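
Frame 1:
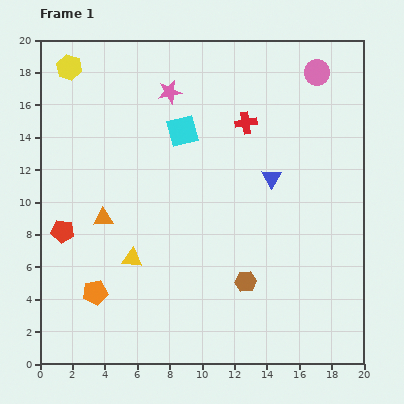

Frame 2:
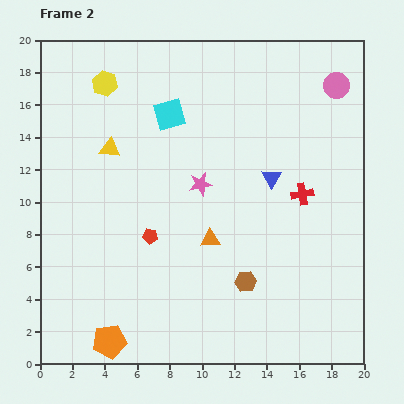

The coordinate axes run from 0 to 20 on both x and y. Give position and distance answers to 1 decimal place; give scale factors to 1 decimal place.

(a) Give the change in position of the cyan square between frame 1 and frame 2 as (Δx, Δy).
(-0.8, 1.0)

The cyan square was at (8.8, 14.4) in frame 1 and (8.0, 15.4) in frame 2.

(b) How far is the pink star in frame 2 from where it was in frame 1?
6.0

The pink star moved from (8.0, 16.8) to (9.9, 11.1), a distance of √(1.9² + 5.7²) ≈ 6.0.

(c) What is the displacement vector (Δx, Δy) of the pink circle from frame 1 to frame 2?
(1.2, -0.8)

The pink circle was at (17.1, 18.0) in frame 1 and (18.3, 17.2) in frame 2.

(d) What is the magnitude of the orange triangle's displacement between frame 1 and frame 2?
6.7

The orange triangle moved from (3.9, 9.0) to (10.5, 7.7), a distance of √(6.6² + 1.3²) ≈ 6.7.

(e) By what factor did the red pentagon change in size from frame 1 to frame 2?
0.7×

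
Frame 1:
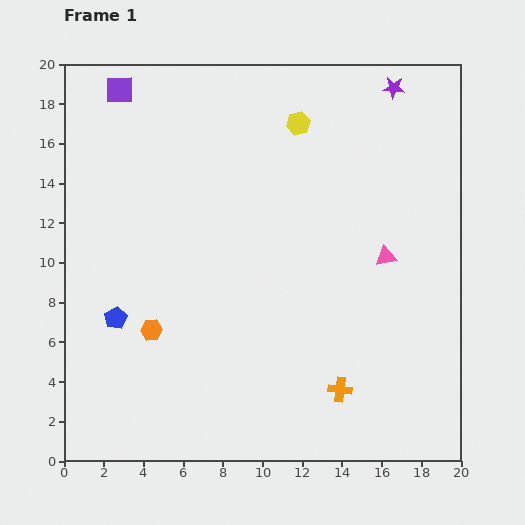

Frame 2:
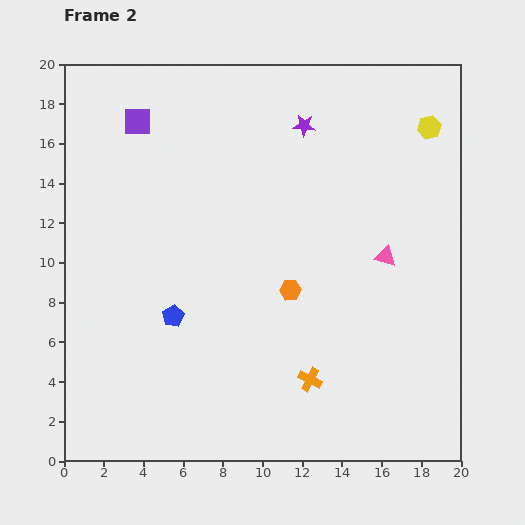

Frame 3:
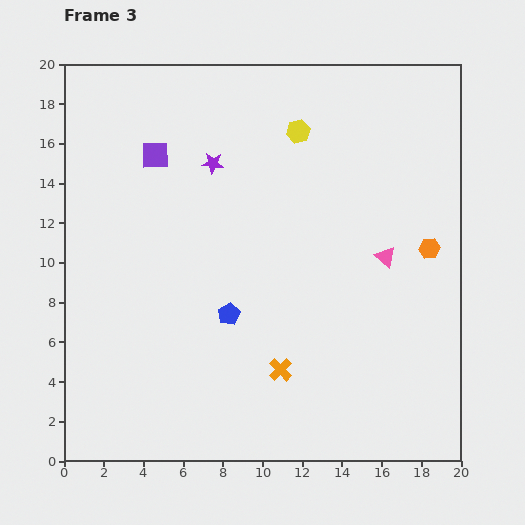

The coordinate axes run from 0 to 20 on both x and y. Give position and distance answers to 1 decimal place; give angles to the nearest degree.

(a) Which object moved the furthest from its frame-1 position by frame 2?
the orange hexagon

(moved 7.3; next 6.6)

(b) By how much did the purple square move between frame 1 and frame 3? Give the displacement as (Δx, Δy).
(1.8, -3.3)

The purple square was at (2.8, 18.7) in frame 1 and (4.6, 15.4) in frame 3.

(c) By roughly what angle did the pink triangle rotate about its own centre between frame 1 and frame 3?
52° clockwise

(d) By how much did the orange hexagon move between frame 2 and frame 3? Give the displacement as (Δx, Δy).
(7.0, 2.1)

The orange hexagon was at (11.4, 8.6) in frame 2 and (18.4, 10.7) in frame 3.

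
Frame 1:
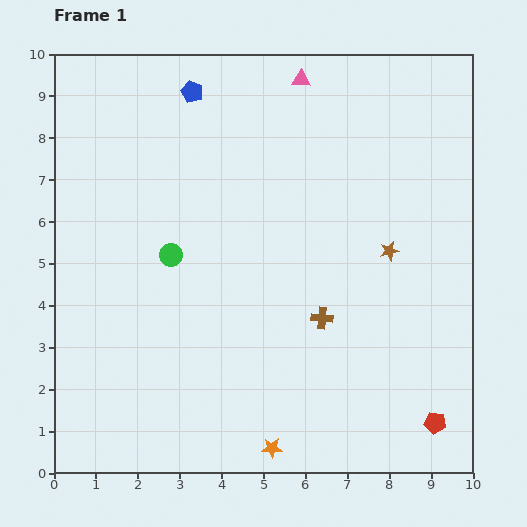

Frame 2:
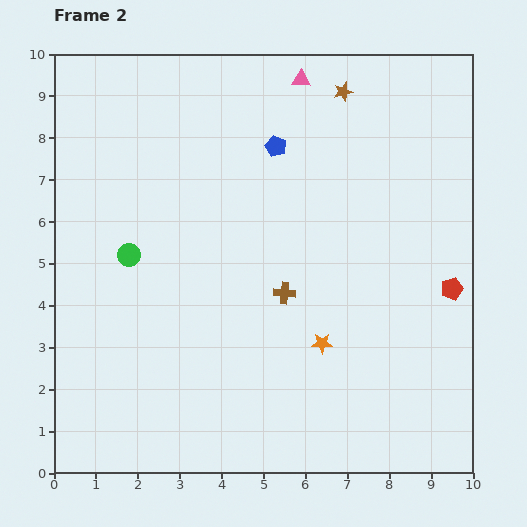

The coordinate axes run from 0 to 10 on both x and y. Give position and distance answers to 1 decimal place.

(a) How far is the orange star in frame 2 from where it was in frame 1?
2.8

The orange star moved from (5.2, 0.6) to (6.4, 3.1), a distance of √(1.2² + 2.5²) ≈ 2.8.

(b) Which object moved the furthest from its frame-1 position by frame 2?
the brown star

(moved 4.0; next 3.2)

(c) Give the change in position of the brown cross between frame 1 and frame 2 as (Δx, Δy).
(-0.9, 0.6)

The brown cross was at (6.4, 3.7) in frame 1 and (5.5, 4.3) in frame 2.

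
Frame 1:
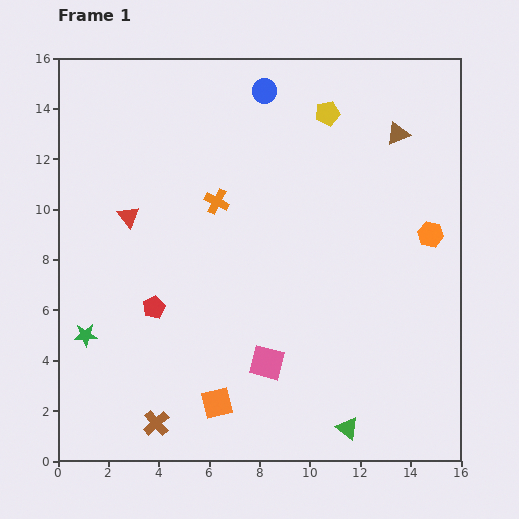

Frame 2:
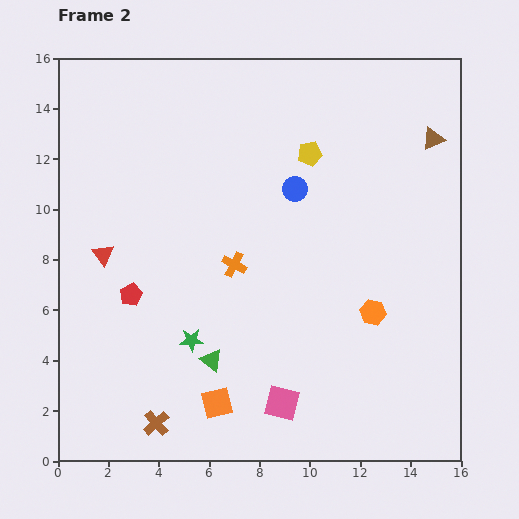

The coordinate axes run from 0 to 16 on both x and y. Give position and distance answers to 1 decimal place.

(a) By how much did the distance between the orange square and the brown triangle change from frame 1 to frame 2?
+0.7

Distance in frame 1: 12.9. Distance in frame 2: 13.6.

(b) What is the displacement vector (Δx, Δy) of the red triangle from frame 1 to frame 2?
(-1.0, -1.5)

The red triangle was at (2.8, 9.7) in frame 1 and (1.8, 8.2) in frame 2.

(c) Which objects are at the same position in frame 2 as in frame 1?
the brown cross, the orange square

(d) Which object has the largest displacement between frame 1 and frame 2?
the green triangle

(moved 6.0; next 4.2)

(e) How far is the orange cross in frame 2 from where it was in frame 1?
2.6

The orange cross moved from (6.3, 10.3) to (7.0, 7.8), a distance of √(0.7² + 2.5²) ≈ 2.6.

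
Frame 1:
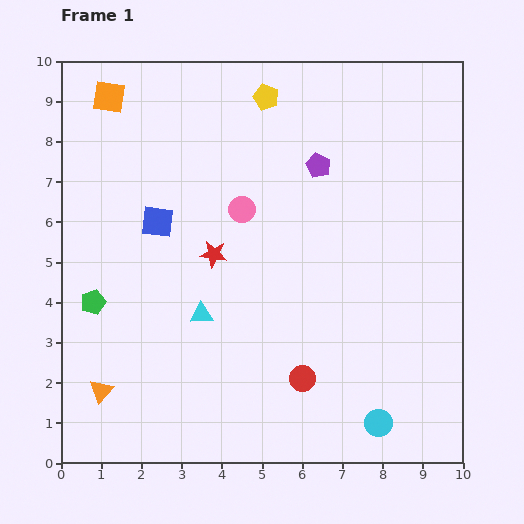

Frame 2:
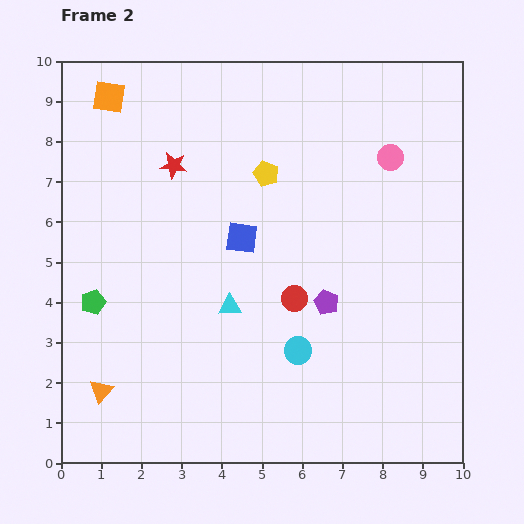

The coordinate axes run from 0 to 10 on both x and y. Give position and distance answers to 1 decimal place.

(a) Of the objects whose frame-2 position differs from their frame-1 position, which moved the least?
the cyan triangle

(moved 0.7)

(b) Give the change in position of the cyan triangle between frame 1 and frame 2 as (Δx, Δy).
(0.7, 0.2)

The cyan triangle was at (3.5, 3.7) in frame 1 and (4.2, 3.9) in frame 2.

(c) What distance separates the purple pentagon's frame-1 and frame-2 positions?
3.4

The purple pentagon moved from (6.4, 7.4) to (6.6, 4.0), a distance of √(0.2² + 3.4²) ≈ 3.4.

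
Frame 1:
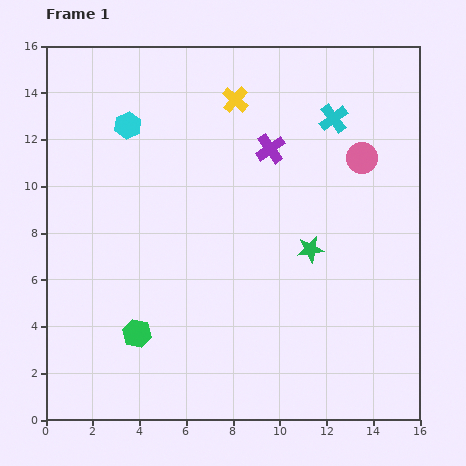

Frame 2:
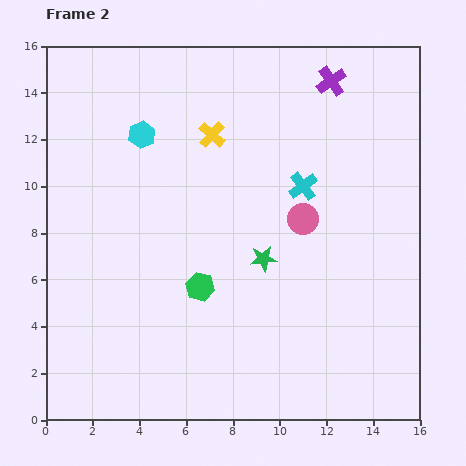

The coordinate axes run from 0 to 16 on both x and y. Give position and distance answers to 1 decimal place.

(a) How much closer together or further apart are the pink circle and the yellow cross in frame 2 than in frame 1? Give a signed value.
-0.7

Distance in frame 1: 6.0. Distance in frame 2: 5.3.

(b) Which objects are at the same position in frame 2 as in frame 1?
none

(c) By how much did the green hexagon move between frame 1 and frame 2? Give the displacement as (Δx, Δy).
(2.7, 2.0)

The green hexagon was at (3.9, 3.7) in frame 1 and (6.6, 5.7) in frame 2.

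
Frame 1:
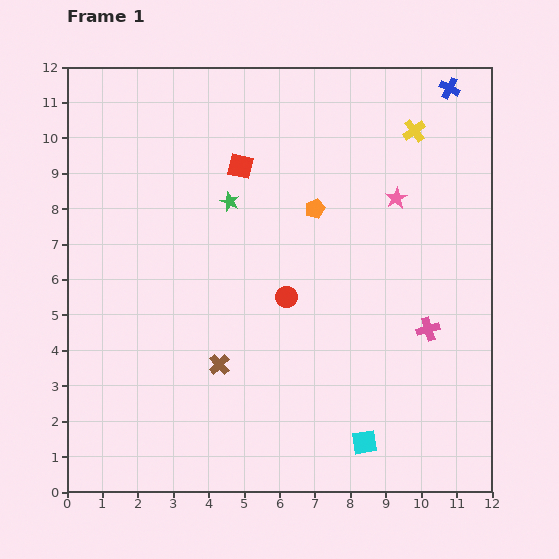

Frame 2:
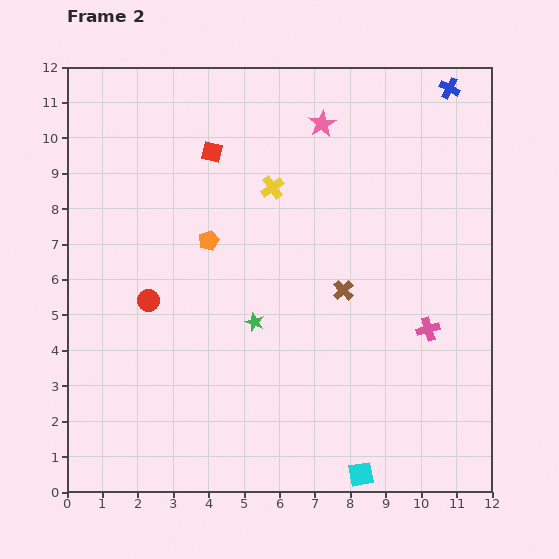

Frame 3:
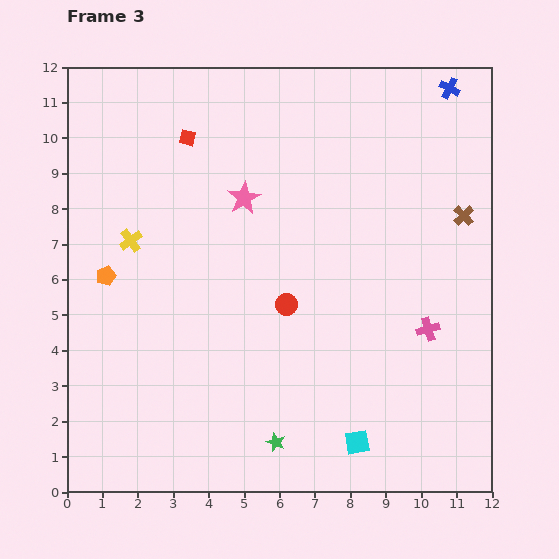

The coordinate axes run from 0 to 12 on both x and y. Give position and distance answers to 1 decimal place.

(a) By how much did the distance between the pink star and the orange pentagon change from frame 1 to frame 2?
+2.3

Distance in frame 1: 2.3. Distance in frame 2: 4.6.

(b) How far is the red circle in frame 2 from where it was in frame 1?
3.9

The red circle moved from (6.2, 5.5) to (2.3, 5.4), a distance of √(3.9² + 0.1²) ≈ 3.9.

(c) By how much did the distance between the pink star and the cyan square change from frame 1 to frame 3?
+0.6

Distance in frame 1: 7.0. Distance in frame 3: 7.6.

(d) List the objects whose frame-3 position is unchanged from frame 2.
the blue cross, the pink cross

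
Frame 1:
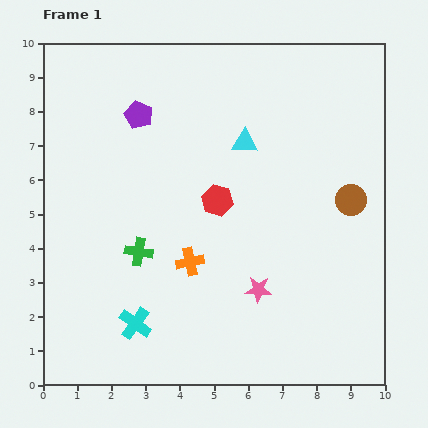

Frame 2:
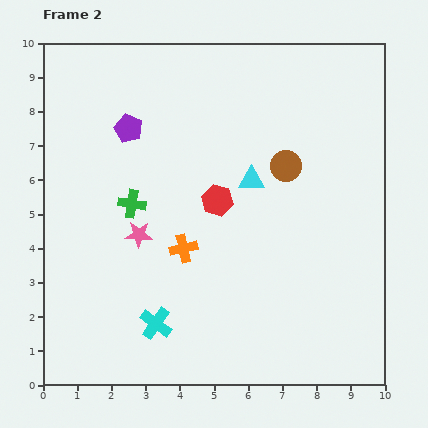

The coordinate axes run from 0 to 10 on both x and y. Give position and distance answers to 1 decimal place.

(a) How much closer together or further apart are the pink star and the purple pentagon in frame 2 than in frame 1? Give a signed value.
-3.1

Distance in frame 1: 6.2. Distance in frame 2: 3.1.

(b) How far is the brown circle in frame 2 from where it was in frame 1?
2.1

The brown circle moved from (9.0, 5.4) to (7.1, 6.4), a distance of √(1.9² + 1.0²) ≈ 2.1.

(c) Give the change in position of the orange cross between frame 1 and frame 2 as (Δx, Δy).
(-0.2, 0.4)

The orange cross was at (4.3, 3.6) in frame 1 and (4.1, 4.0) in frame 2.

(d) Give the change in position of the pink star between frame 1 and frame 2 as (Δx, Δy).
(-3.5, 1.6)

The pink star was at (6.3, 2.8) in frame 1 and (2.8, 4.4) in frame 2.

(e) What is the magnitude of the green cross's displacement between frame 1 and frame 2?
1.4

The green cross moved from (2.8, 3.9) to (2.6, 5.3), a distance of √(0.2² + 1.4²) ≈ 1.4.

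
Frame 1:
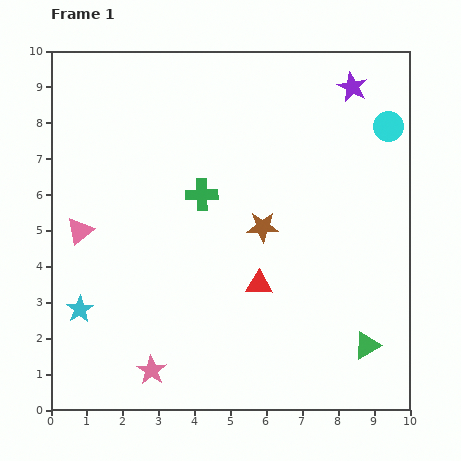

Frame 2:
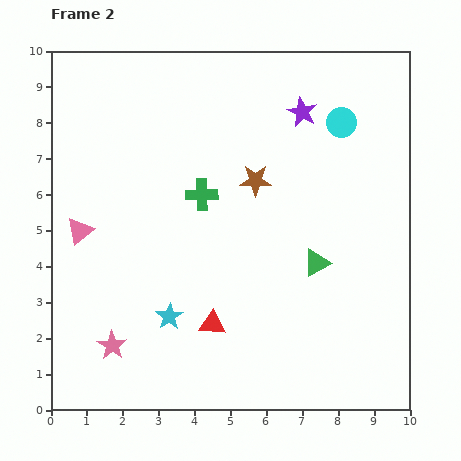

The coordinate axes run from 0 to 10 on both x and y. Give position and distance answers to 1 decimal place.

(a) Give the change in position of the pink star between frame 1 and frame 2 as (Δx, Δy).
(-1.1, 0.7)

The pink star was at (2.8, 1.1) in frame 1 and (1.7, 1.8) in frame 2.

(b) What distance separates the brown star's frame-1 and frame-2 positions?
1.3

The brown star moved from (5.9, 5.1) to (5.7, 6.4), a distance of √(0.2² + 1.3²) ≈ 1.3.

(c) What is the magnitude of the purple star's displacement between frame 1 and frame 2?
1.6

The purple star moved from (8.4, 9.0) to (7.0, 8.3), a distance of √(1.4² + 0.7²) ≈ 1.6.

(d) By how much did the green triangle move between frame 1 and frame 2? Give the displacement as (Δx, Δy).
(-1.4, 2.3)

The green triangle was at (8.8, 1.8) in frame 1 and (7.4, 4.1) in frame 2.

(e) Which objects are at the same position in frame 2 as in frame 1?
the green cross, the pink triangle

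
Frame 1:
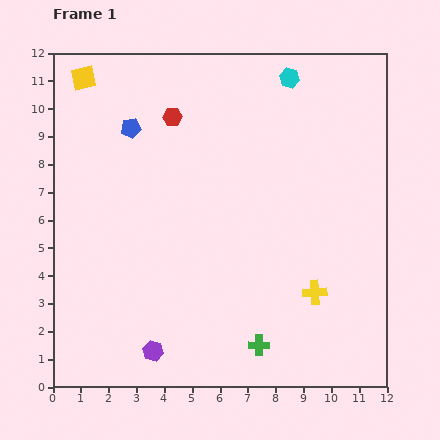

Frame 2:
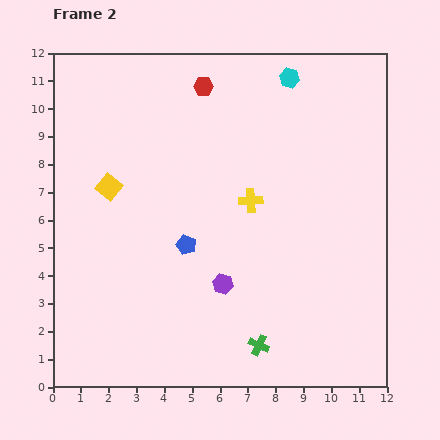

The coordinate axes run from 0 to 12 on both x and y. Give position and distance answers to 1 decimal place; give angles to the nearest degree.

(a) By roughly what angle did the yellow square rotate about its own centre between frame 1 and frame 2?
39° counter-clockwise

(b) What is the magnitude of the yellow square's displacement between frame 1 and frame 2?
4.0

The yellow square moved from (1.1, 11.1) to (2.0, 7.2), a distance of √(0.9² + 3.9²) ≈ 4.0.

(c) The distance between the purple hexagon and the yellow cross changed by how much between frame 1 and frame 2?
-3.0

Distance in frame 1: 6.2. Distance in frame 2: 3.2.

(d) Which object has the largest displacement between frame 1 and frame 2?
the blue pentagon

(moved 4.7; next 4.0)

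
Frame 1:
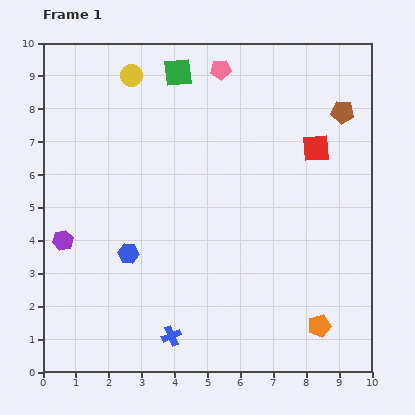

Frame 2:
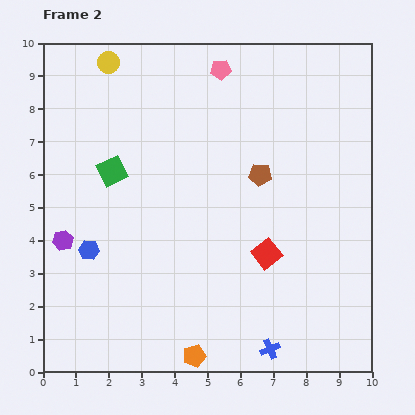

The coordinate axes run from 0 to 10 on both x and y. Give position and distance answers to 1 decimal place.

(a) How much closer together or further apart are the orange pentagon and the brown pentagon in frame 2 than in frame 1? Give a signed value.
-0.6

Distance in frame 1: 6.5. Distance in frame 2: 5.9.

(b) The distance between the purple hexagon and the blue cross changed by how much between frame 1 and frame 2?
+2.7

Distance in frame 1: 4.4. Distance in frame 2: 7.1.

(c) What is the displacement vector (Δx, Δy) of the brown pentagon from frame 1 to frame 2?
(-2.5, -1.9)

The brown pentagon was at (9.1, 7.9) in frame 1 and (6.6, 6.0) in frame 2.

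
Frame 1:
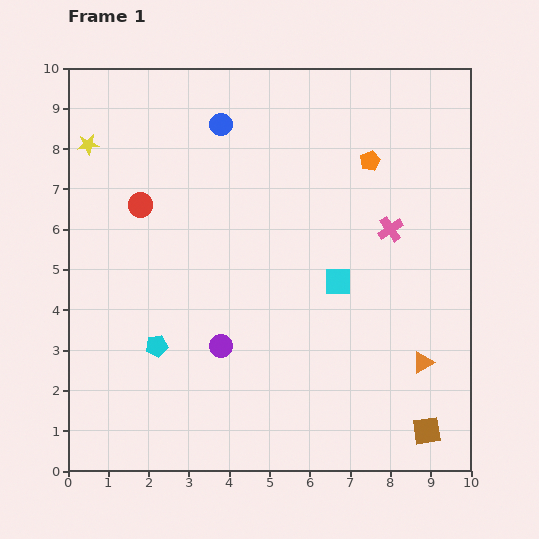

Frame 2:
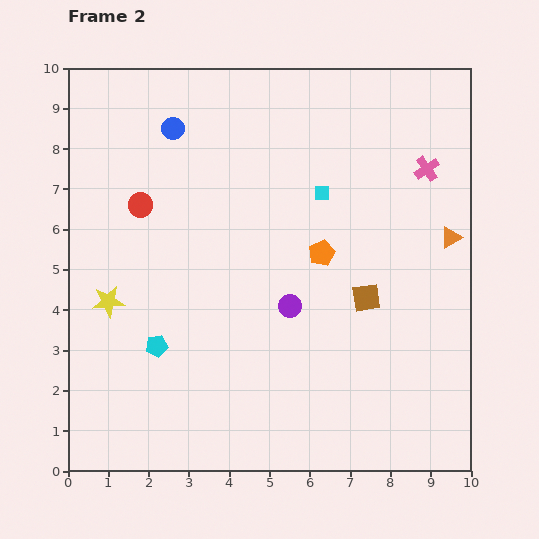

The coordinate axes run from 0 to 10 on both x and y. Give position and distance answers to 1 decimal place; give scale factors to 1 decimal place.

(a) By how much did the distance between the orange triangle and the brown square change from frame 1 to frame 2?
+0.9

Distance in frame 1: 1.7. Distance in frame 2: 2.6.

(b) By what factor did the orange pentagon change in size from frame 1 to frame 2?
1.3×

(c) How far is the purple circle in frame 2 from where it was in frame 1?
2.0

The purple circle moved from (3.8, 3.1) to (5.5, 4.1), a distance of √(1.7² + 1.0²) ≈ 2.0.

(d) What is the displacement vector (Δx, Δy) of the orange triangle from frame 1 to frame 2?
(0.7, 3.1)

The orange triangle was at (8.8, 2.7) in frame 1 and (9.5, 5.8) in frame 2.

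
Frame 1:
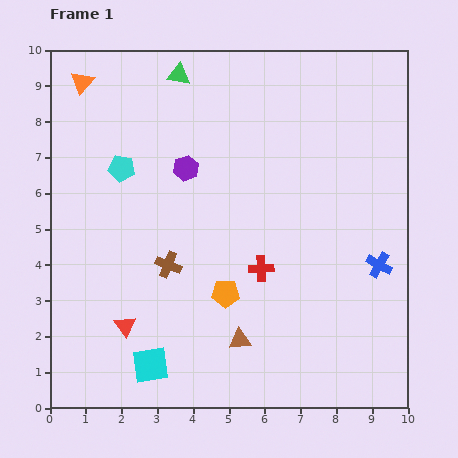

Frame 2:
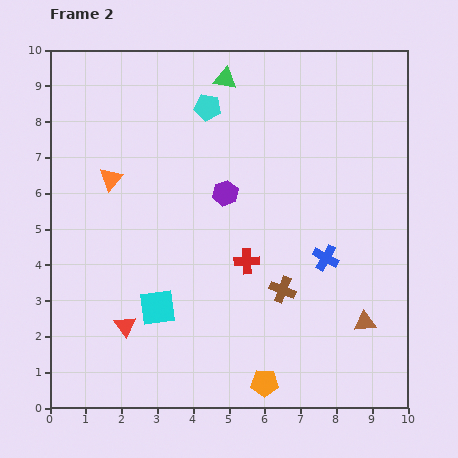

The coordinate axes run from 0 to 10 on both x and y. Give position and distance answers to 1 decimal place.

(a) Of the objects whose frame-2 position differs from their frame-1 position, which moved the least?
the red cross

(moved 0.4)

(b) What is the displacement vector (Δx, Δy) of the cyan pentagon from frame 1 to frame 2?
(2.4, 1.7)

The cyan pentagon was at (2.0, 6.7) in frame 1 and (4.4, 8.4) in frame 2.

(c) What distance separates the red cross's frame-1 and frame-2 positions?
0.4

The red cross moved from (5.9, 3.9) to (5.5, 4.1), a distance of √(0.4² + 0.2²) ≈ 0.4.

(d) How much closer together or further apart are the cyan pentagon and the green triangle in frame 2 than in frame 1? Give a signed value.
-2.2

Distance in frame 1: 3.1. Distance in frame 2: 0.9.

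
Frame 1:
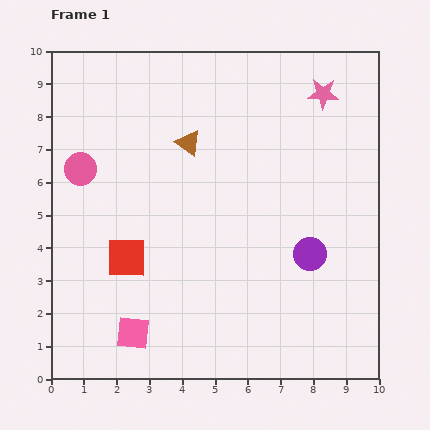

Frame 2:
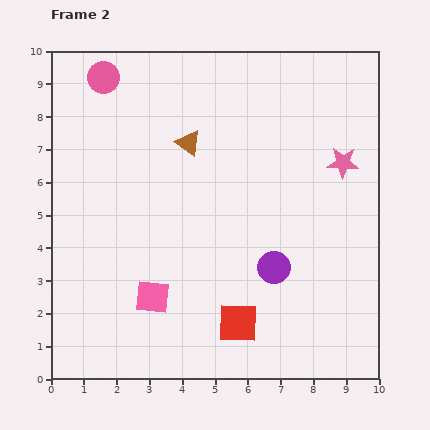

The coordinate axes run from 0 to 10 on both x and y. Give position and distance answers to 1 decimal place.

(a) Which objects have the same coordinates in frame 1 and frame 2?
the brown triangle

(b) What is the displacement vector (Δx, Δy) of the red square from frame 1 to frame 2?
(3.4, -2.0)

The red square was at (2.3, 3.7) in frame 1 and (5.7, 1.7) in frame 2.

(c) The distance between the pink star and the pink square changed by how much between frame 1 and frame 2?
-2.2

Distance in frame 1: 9.3. Distance in frame 2: 7.1.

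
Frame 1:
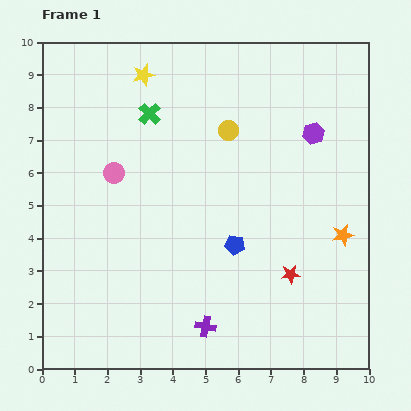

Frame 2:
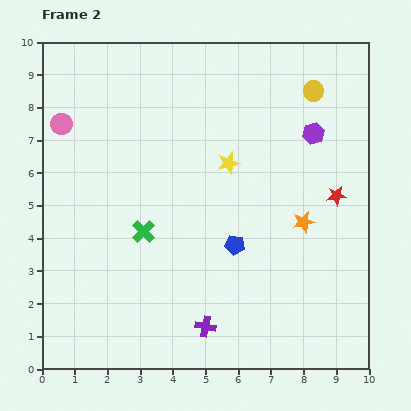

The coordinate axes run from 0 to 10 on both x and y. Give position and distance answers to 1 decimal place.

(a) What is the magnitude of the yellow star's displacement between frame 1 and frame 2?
3.7

The yellow star moved from (3.1, 9.0) to (5.7, 6.3), a distance of √(2.6² + 2.7²) ≈ 3.7.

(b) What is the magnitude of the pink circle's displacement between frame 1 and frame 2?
2.2

The pink circle moved from (2.2, 6.0) to (0.6, 7.5), a distance of √(1.6² + 1.5²) ≈ 2.2.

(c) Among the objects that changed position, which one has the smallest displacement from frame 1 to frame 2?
the orange star

(moved 1.3)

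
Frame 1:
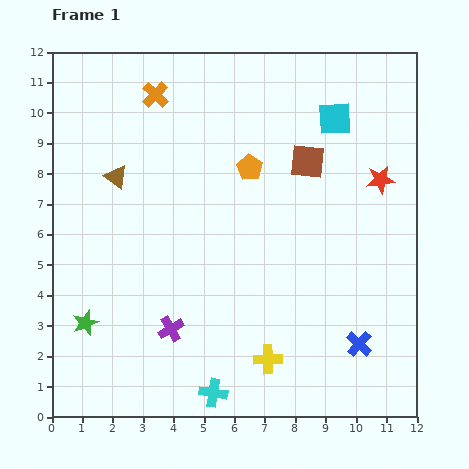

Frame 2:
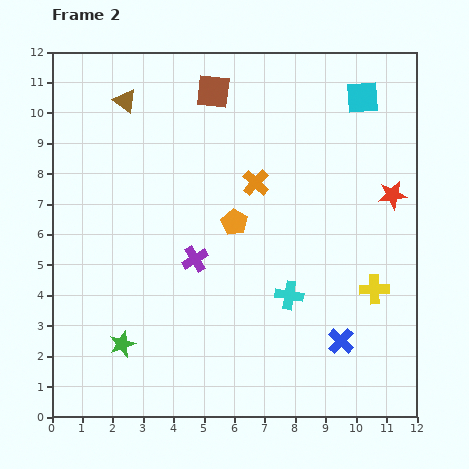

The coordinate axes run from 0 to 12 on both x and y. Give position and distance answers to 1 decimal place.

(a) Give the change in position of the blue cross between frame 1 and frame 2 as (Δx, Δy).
(-0.6, 0.1)

The blue cross was at (10.1, 2.4) in frame 1 and (9.5, 2.5) in frame 2.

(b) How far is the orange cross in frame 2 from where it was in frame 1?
4.4

The orange cross moved from (3.4, 10.6) to (6.7, 7.7), a distance of √(3.3² + 2.9²) ≈ 4.4.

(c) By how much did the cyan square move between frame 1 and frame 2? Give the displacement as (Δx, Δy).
(0.9, 0.7)

The cyan square was at (9.3, 9.8) in frame 1 and (10.2, 10.5) in frame 2.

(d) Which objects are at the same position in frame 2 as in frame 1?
none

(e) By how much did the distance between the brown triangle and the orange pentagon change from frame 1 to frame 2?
+1.0

Distance in frame 1: 4.4. Distance in frame 2: 5.4.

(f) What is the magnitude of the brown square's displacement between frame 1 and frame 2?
3.9

The brown square moved from (8.4, 8.4) to (5.3, 10.7), a distance of √(3.1² + 2.3²) ≈ 3.9.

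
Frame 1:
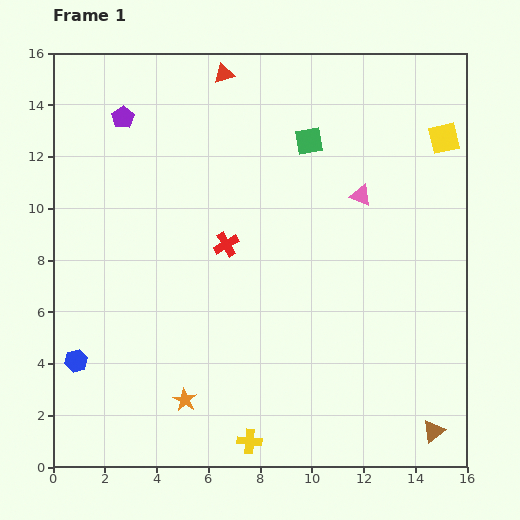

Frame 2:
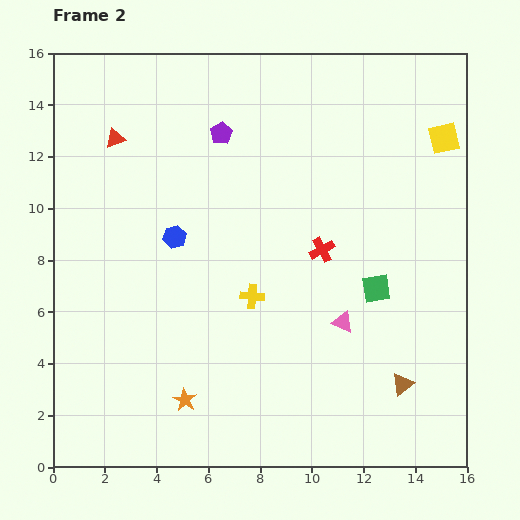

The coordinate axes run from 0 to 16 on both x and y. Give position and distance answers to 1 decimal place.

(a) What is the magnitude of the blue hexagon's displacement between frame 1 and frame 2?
6.1

The blue hexagon moved from (0.9, 4.1) to (4.7, 8.9), a distance of √(3.8² + 4.8²) ≈ 6.1.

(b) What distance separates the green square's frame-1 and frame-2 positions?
6.3

The green square moved from (9.9, 12.6) to (12.5, 6.9), a distance of √(2.6² + 5.7²) ≈ 6.3.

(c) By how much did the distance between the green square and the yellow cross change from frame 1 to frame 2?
-7.0

Distance in frame 1: 11.8. Distance in frame 2: 4.8.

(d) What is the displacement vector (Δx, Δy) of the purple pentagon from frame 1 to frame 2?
(3.8, -0.6)

The purple pentagon was at (2.7, 13.5) in frame 1 and (6.5, 12.9) in frame 2.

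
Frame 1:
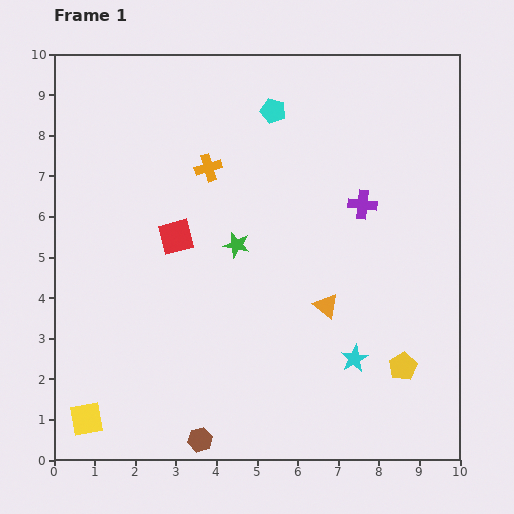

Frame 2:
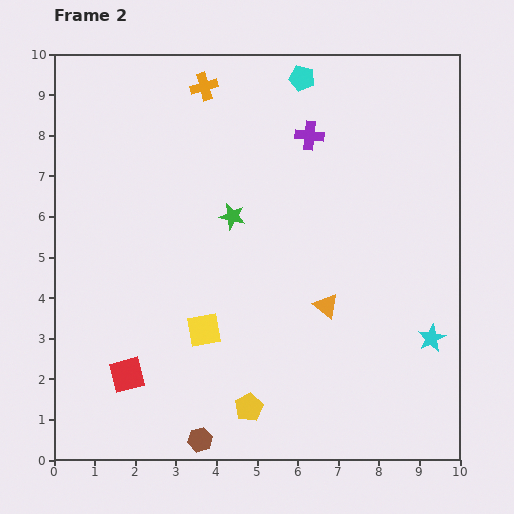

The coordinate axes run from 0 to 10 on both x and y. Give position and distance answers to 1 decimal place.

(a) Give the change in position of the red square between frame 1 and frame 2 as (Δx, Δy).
(-1.2, -3.4)

The red square was at (3.0, 5.5) in frame 1 and (1.8, 2.1) in frame 2.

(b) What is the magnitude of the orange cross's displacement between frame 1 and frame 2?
2.0

The orange cross moved from (3.8, 7.2) to (3.7, 9.2), a distance of √(0.1² + 2.0²) ≈ 2.0.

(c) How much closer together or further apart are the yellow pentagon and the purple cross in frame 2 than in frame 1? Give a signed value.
+2.8

Distance in frame 1: 4.1. Distance in frame 2: 6.9.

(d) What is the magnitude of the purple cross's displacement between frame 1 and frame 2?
2.1

The purple cross moved from (7.6, 6.3) to (6.3, 8.0), a distance of √(1.3² + 1.7²) ≈ 2.1.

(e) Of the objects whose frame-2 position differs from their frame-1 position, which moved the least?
the green star

(moved 0.7)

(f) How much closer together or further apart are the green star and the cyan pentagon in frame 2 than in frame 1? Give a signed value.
+0.4

Distance in frame 1: 3.4. Distance in frame 2: 3.8.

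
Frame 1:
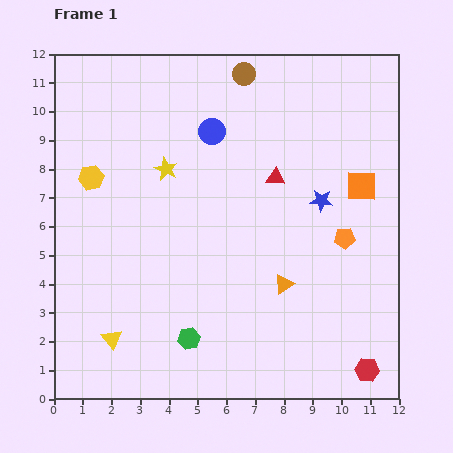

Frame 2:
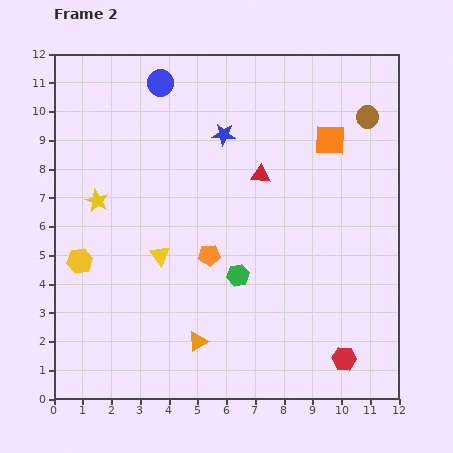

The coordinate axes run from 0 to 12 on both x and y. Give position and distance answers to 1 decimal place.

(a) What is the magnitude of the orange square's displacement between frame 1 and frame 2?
1.9

The orange square moved from (10.7, 7.4) to (9.6, 9.0), a distance of √(1.1² + 1.6²) ≈ 1.9.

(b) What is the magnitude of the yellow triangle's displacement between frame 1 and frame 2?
3.4

The yellow triangle moved from (2.0, 2.1) to (3.7, 5.0), a distance of √(1.7² + 2.9²) ≈ 3.4.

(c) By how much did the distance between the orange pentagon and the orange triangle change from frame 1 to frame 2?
+0.4

Distance in frame 1: 2.6. Distance in frame 2: 3.0.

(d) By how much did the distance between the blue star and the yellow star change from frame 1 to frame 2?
-0.5

Distance in frame 1: 5.5. Distance in frame 2: 5.0.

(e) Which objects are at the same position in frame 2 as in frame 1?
none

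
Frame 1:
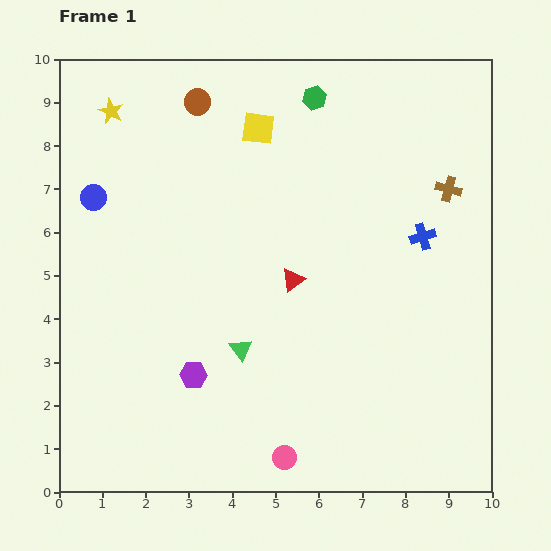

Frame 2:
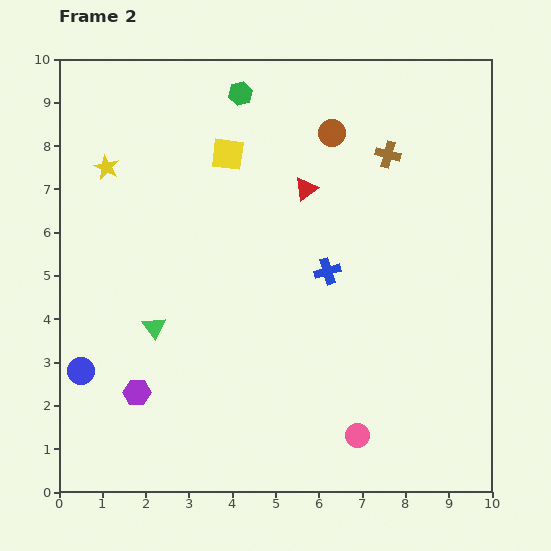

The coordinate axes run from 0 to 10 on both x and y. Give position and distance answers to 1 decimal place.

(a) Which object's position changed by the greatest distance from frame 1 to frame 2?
the blue circle

(moved 4.0; next 3.2)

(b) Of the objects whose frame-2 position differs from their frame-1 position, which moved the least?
the yellow square

(moved 0.9)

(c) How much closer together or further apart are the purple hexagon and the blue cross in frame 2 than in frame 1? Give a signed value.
-1.0

Distance in frame 1: 6.2. Distance in frame 2: 5.2.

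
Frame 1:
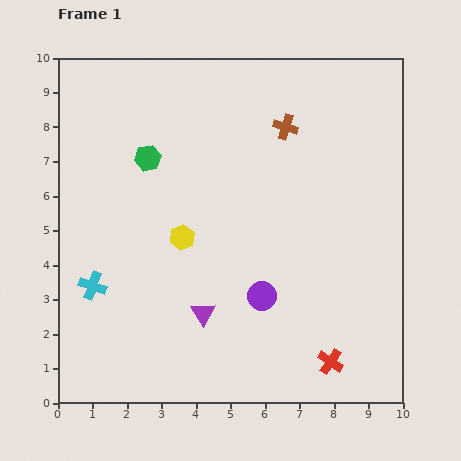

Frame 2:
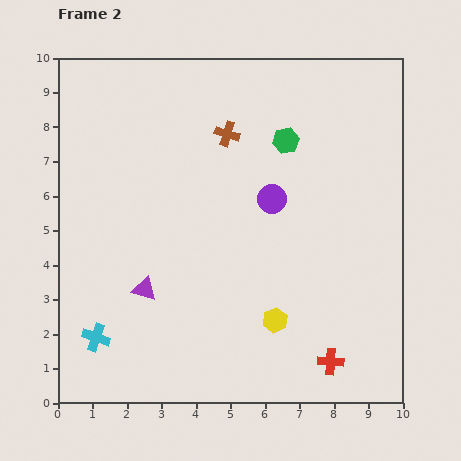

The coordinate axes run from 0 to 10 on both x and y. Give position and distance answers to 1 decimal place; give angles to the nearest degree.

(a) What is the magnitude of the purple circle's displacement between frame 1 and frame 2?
2.8

The purple circle moved from (5.9, 3.1) to (6.2, 5.9), a distance of √(0.3² + 2.8²) ≈ 2.8.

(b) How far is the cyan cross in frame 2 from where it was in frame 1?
1.5

The cyan cross moved from (1.0, 3.4) to (1.1, 1.9), a distance of √(0.1² + 1.5²) ≈ 1.5.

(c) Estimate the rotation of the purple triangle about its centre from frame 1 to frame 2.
43° counter-clockwise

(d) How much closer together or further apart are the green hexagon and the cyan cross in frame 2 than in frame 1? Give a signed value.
+3.9

Distance in frame 1: 4.0. Distance in frame 2: 7.9.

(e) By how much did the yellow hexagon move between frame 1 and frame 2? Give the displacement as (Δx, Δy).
(2.7, -2.4)

The yellow hexagon was at (3.6, 4.8) in frame 1 and (6.3, 2.4) in frame 2.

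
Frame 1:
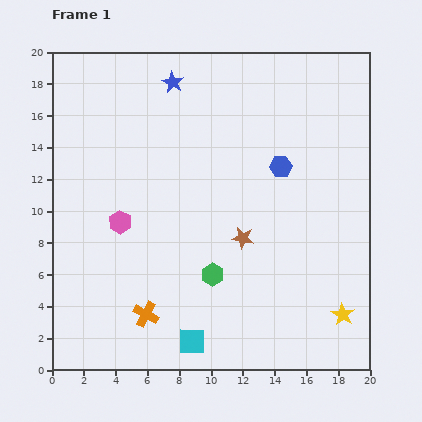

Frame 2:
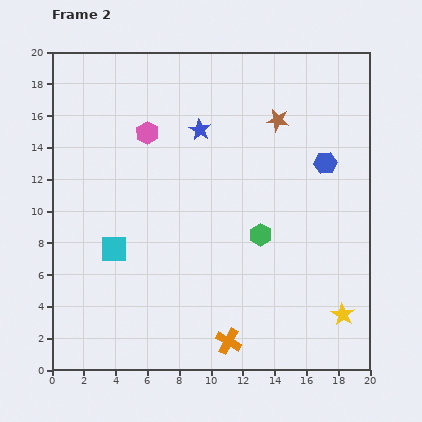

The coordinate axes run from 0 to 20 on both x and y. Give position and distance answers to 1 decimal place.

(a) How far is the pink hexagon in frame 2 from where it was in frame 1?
5.9

The pink hexagon moved from (4.3, 9.3) to (6.0, 14.9), a distance of √(1.7² + 5.6²) ≈ 5.9.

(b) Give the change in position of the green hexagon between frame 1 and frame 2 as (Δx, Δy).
(3.0, 2.5)

The green hexagon was at (10.1, 6.0) in frame 1 and (13.1, 8.5) in frame 2.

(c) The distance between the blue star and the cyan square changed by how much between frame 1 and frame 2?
-7.1

Distance in frame 1: 16.3. Distance in frame 2: 9.2.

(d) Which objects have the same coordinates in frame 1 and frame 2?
the yellow star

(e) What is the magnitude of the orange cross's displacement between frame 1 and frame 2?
5.5

The orange cross moved from (5.9, 3.5) to (11.1, 1.8), a distance of √(5.2² + 1.7²) ≈ 5.5.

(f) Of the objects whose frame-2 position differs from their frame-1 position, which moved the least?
the blue hexagon

(moved 2.8)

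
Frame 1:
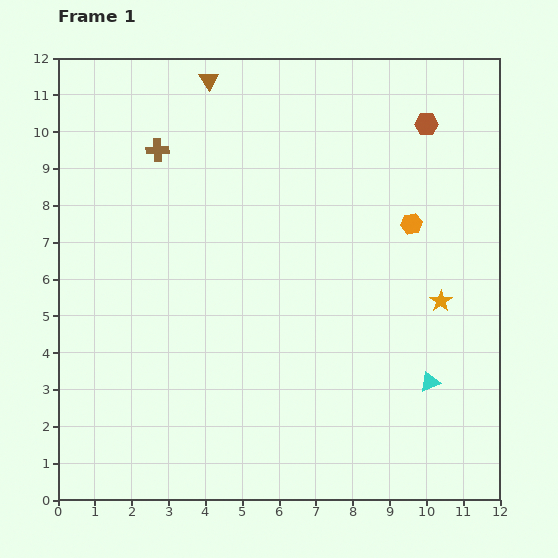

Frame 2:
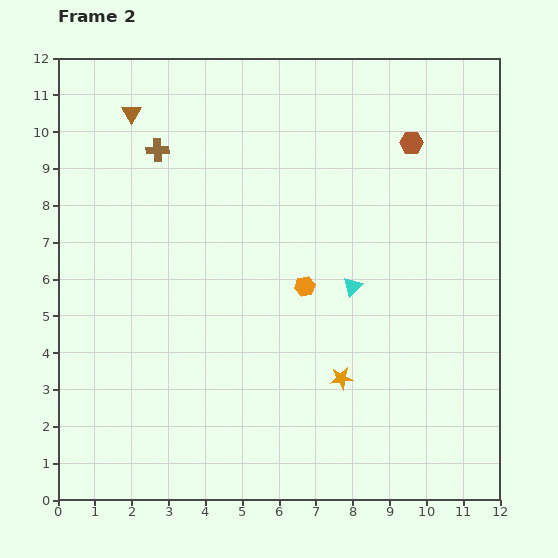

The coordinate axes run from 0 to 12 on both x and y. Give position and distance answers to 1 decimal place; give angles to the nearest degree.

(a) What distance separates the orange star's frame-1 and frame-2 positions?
3.4

The orange star moved from (10.4, 5.4) to (7.7, 3.3), a distance of √(2.7² + 2.1²) ≈ 3.4.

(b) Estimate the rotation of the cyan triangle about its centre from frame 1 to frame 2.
25° counter-clockwise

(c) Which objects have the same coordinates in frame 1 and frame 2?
the brown cross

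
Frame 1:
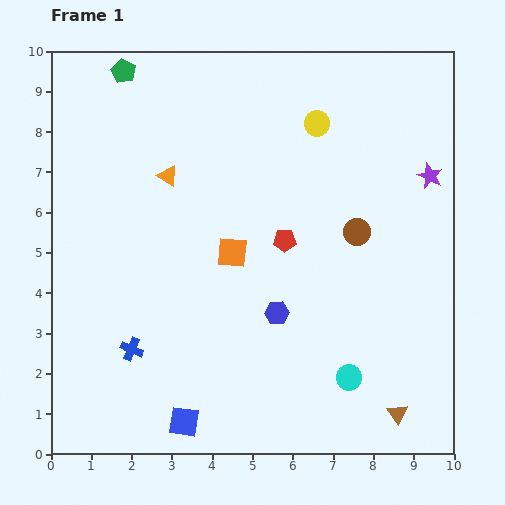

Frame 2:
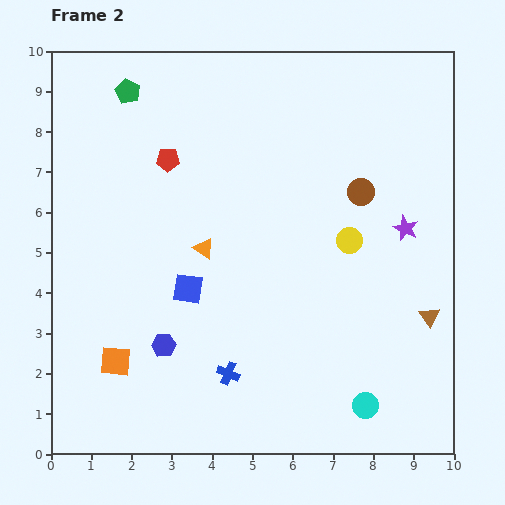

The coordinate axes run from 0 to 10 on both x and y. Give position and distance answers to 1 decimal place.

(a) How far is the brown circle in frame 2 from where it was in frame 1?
1.0

The brown circle moved from (7.6, 5.5) to (7.7, 6.5), a distance of √(0.1² + 1.0²) ≈ 1.0.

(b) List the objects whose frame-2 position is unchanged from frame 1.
none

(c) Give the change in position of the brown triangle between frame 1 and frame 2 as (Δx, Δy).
(0.8, 2.4)

The brown triangle was at (8.6, 1.0) in frame 1 and (9.4, 3.4) in frame 2.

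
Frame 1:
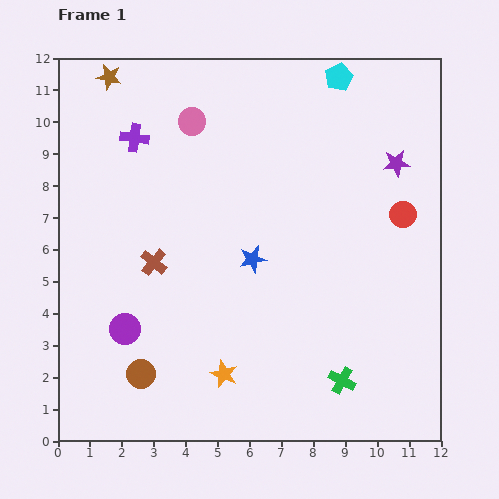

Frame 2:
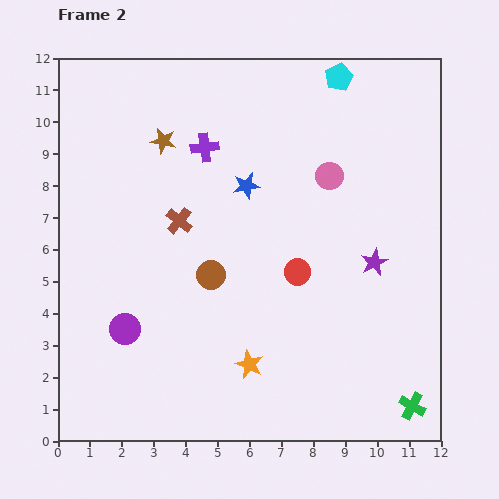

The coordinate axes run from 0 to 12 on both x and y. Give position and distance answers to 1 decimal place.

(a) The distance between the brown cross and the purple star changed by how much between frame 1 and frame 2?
-2.0

Distance in frame 1: 8.2. Distance in frame 2: 6.2.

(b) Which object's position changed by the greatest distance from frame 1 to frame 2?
the pink circle

(moved 4.6; next 3.8)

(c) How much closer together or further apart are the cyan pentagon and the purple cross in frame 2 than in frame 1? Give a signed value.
-2.0

Distance in frame 1: 6.7. Distance in frame 2: 4.7.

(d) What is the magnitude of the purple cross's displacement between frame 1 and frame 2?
2.2

The purple cross moved from (2.4, 9.5) to (4.6, 9.2), a distance of √(2.2² + 0.3²) ≈ 2.2.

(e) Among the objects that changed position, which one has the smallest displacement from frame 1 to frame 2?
the orange star

(moved 0.9)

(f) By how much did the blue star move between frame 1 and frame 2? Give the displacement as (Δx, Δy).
(-0.2, 2.3)

The blue star was at (6.1, 5.7) in frame 1 and (5.9, 8.0) in frame 2.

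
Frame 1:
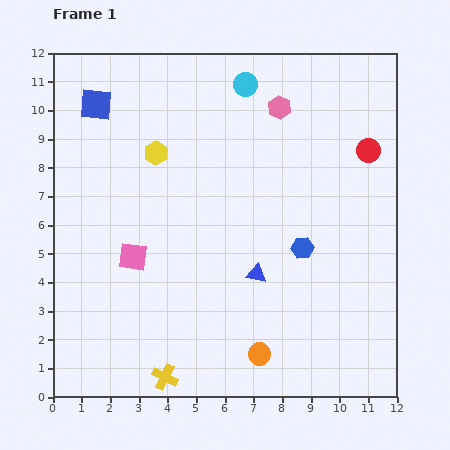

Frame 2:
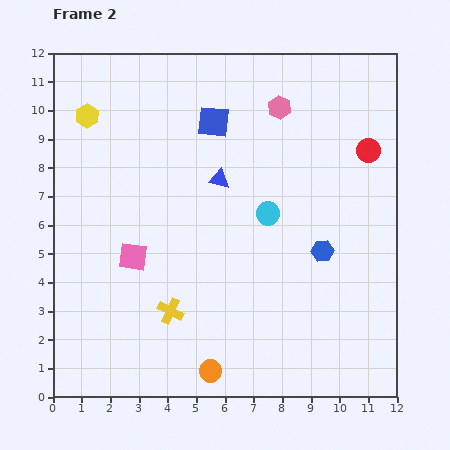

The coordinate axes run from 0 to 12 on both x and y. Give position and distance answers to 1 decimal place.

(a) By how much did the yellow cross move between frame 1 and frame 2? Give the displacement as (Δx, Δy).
(0.2, 2.3)

The yellow cross was at (3.9, 0.7) in frame 1 and (4.1, 3.0) in frame 2.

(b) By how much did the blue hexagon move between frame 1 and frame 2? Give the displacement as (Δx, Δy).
(0.7, -0.1)

The blue hexagon was at (8.7, 5.2) in frame 1 and (9.4, 5.1) in frame 2.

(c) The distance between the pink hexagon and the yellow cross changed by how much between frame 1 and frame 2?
-2.1

Distance in frame 1: 10.2. Distance in frame 2: 8.1.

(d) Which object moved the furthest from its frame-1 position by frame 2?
the cyan circle

(moved 4.6; next 4.1)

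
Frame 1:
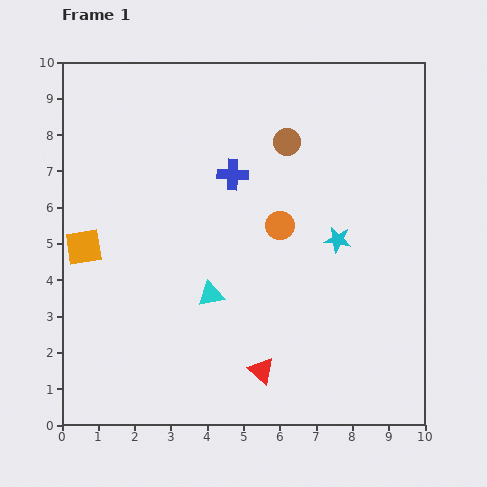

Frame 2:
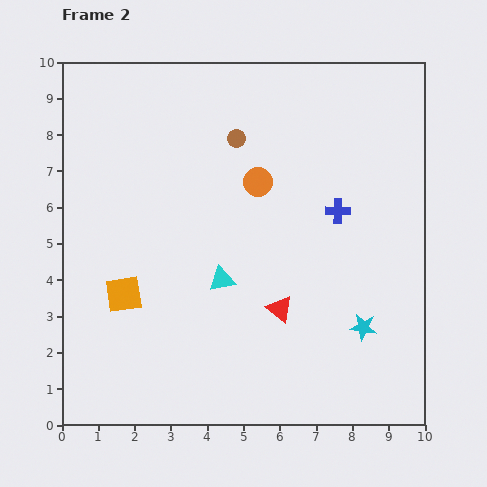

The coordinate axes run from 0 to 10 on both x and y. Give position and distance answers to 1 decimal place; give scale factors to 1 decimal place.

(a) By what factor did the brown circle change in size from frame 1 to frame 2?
0.7×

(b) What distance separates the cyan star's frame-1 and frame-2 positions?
2.5

The cyan star moved from (7.6, 5.1) to (8.3, 2.7), a distance of √(0.7² + 2.4²) ≈ 2.5.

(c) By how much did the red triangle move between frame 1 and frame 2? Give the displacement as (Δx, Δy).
(0.5, 1.7)

The red triangle was at (5.5, 1.5) in frame 1 and (6.0, 3.2) in frame 2.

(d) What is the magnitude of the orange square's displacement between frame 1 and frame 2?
1.7

The orange square moved from (0.6, 4.9) to (1.7, 3.6), a distance of √(1.1² + 1.3²) ≈ 1.7.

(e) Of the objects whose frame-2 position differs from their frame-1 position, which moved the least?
the cyan triangle

(moved 0.5)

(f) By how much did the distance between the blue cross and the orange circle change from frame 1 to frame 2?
+0.4

Distance in frame 1: 1.9. Distance in frame 2: 2.3.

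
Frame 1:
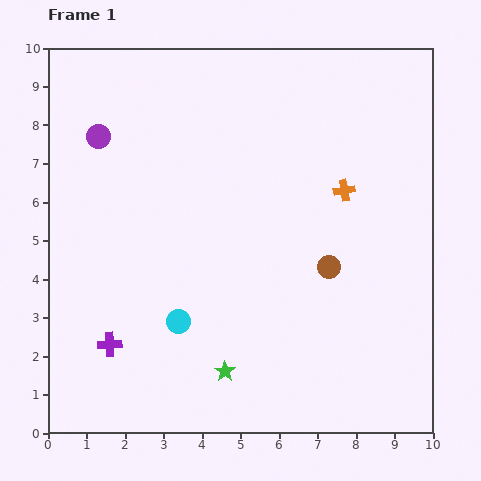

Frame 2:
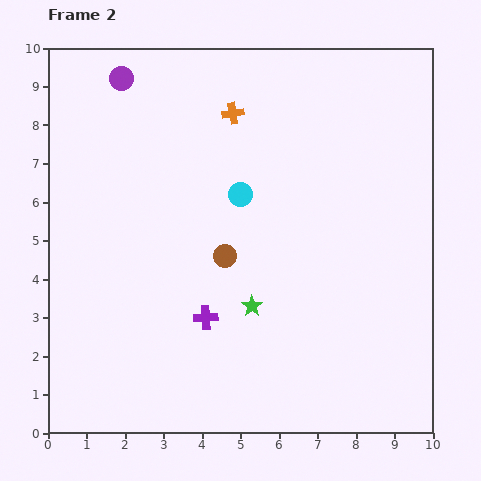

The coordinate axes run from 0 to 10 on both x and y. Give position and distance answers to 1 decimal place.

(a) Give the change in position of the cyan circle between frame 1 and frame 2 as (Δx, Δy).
(1.6, 3.3)

The cyan circle was at (3.4, 2.9) in frame 1 and (5.0, 6.2) in frame 2.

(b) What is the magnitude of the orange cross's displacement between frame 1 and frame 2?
3.5

The orange cross moved from (7.7, 6.3) to (4.8, 8.3), a distance of √(2.9² + 2.0²) ≈ 3.5.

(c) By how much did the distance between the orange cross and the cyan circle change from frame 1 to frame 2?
-3.4

Distance in frame 1: 5.5. Distance in frame 2: 2.1.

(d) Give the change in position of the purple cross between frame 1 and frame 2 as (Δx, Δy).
(2.5, 0.7)

The purple cross was at (1.6, 2.3) in frame 1 and (4.1, 3.0) in frame 2.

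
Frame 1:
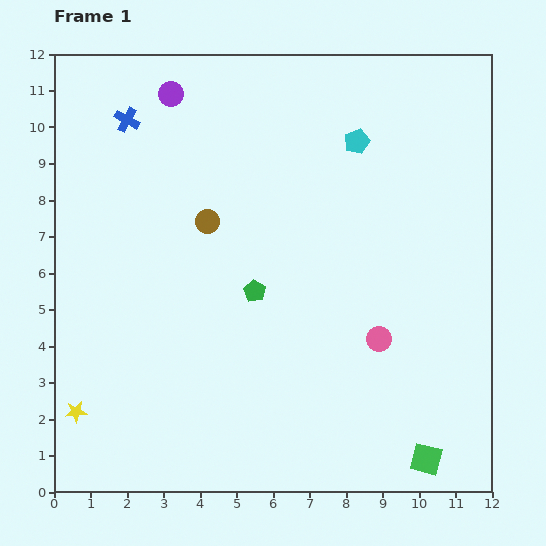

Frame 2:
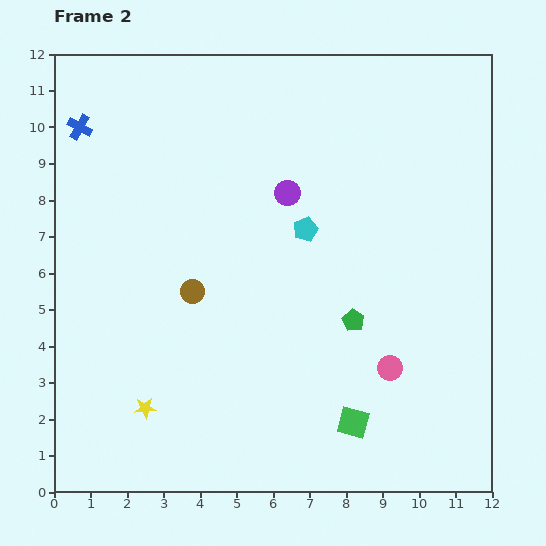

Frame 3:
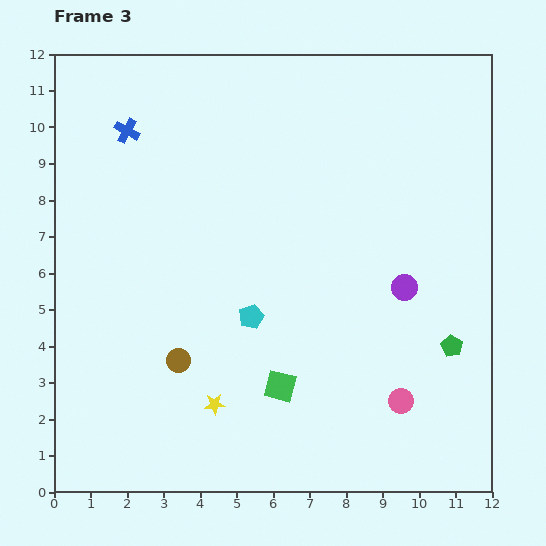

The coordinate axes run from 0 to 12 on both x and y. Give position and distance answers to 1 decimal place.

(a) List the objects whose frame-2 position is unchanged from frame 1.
none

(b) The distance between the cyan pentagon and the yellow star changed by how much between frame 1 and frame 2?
-4.1

Distance in frame 1: 10.7. Distance in frame 2: 6.6.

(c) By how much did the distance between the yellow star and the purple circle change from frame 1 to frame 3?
-3.0

Distance in frame 1: 9.1. Distance in frame 3: 6.1.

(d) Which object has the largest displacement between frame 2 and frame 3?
the purple circle

(moved 4.1; next 2.8)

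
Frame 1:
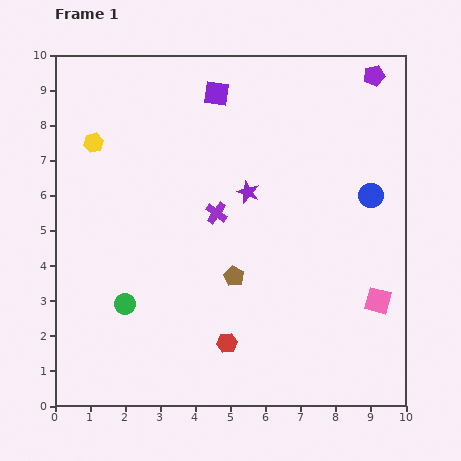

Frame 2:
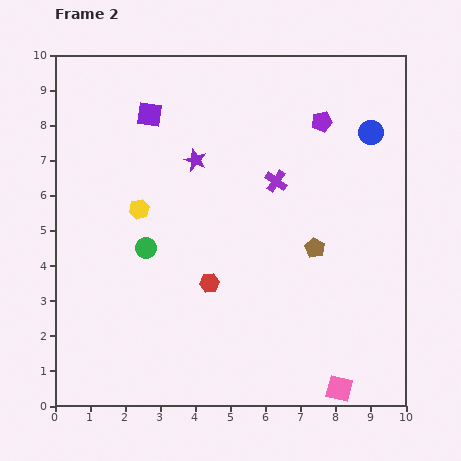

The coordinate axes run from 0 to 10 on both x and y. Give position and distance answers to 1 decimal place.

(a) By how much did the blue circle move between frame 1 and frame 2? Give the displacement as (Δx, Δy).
(0.0, 1.8)

The blue circle was at (9.0, 6.0) in frame 1 and (9.0, 7.8) in frame 2.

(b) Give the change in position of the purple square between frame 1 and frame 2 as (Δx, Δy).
(-1.9, -0.6)

The purple square was at (4.6, 8.9) in frame 1 and (2.7, 8.3) in frame 2.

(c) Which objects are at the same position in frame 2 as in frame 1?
none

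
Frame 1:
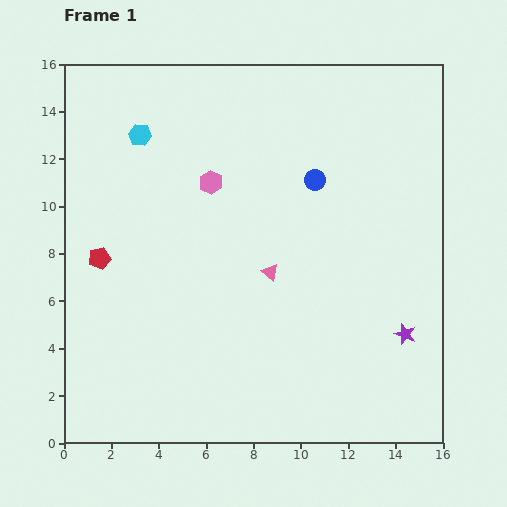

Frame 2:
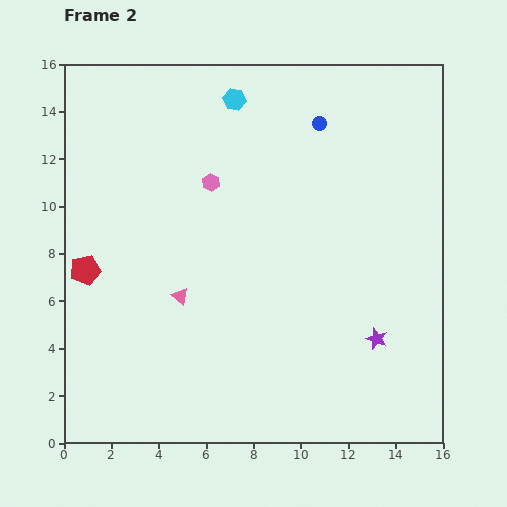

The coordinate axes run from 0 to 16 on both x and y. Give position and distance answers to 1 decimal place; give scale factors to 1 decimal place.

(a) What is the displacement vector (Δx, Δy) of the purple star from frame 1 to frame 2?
(-1.2, -0.2)

The purple star was at (14.4, 4.6) in frame 1 and (13.2, 4.4) in frame 2.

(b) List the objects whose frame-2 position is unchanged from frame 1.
the pink hexagon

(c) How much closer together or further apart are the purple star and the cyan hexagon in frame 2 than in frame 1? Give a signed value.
-2.3

Distance in frame 1: 14.0. Distance in frame 2: 11.7.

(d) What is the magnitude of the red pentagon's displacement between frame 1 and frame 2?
0.8

The red pentagon moved from (1.5, 7.8) to (0.9, 7.3), a distance of √(0.6² + 0.5²) ≈ 0.8.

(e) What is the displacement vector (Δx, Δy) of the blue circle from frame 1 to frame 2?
(0.2, 2.4)

The blue circle was at (10.6, 11.1) in frame 1 and (10.8, 13.5) in frame 2.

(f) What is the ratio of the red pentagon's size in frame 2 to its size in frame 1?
1.4×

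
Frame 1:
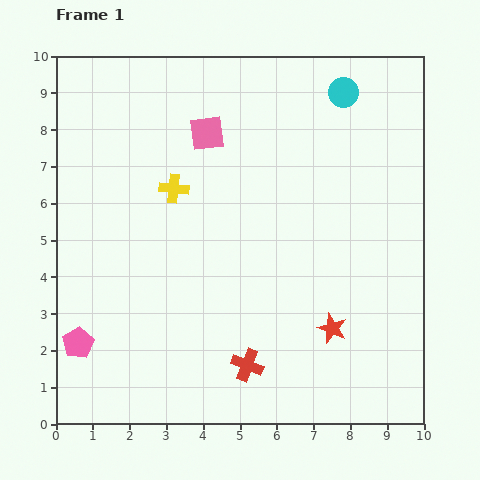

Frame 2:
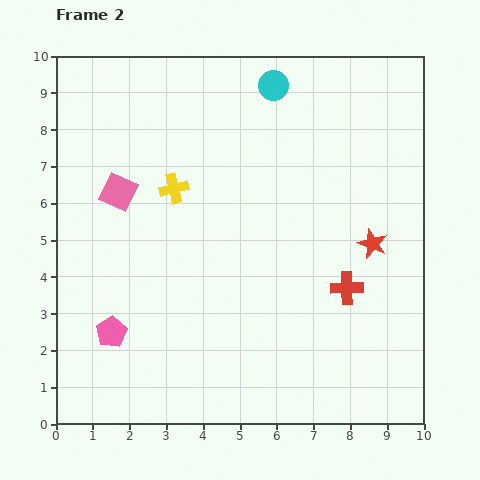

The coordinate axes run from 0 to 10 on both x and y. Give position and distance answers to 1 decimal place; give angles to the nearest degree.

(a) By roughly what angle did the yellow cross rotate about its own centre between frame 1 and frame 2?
20° counter-clockwise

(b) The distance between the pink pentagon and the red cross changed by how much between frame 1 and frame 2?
+1.9

Distance in frame 1: 4.6. Distance in frame 2: 6.5.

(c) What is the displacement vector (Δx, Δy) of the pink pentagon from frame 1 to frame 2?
(0.9, 0.3)

The pink pentagon was at (0.6, 2.2) in frame 1 and (1.5, 2.5) in frame 2.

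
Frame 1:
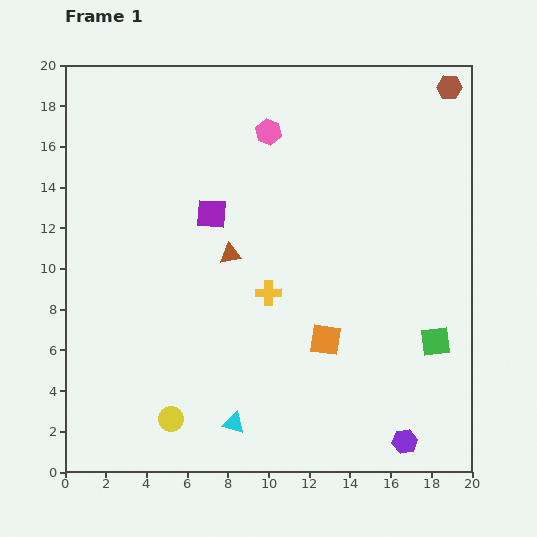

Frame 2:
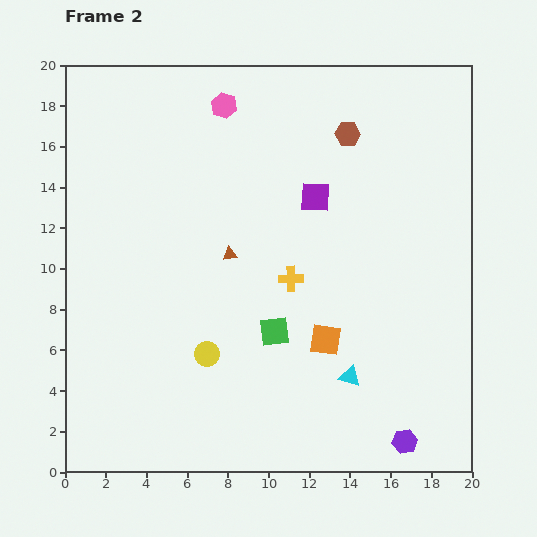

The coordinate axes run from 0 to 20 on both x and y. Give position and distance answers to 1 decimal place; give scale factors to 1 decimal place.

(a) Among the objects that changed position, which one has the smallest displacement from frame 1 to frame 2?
the yellow cross

(moved 1.3)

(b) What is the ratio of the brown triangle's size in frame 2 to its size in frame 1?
0.7×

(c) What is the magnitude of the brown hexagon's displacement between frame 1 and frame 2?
5.5

The brown hexagon moved from (18.9, 18.9) to (13.9, 16.6), a distance of √(5.0² + 2.3²) ≈ 5.5.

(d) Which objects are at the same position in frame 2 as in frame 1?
the brown triangle, the orange square, the purple hexagon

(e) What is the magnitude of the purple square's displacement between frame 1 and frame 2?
5.2

The purple square moved from (7.2, 12.7) to (12.3, 13.5), a distance of √(5.1² + 0.8²) ≈ 5.2.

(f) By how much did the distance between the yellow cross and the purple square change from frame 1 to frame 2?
-0.6

Distance in frame 1: 4.8. Distance in frame 2: 4.2.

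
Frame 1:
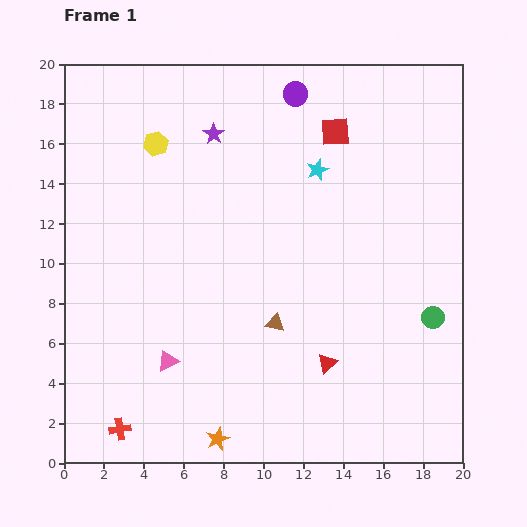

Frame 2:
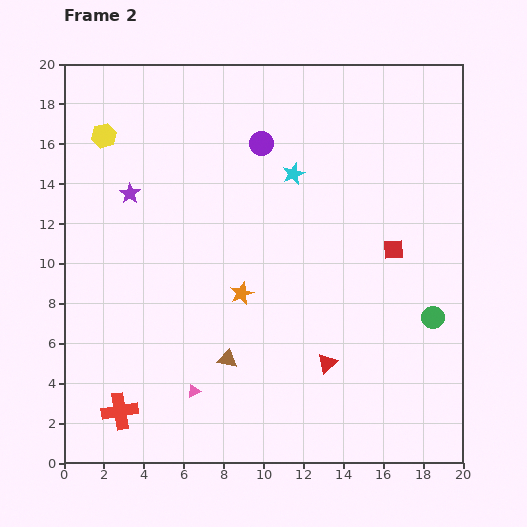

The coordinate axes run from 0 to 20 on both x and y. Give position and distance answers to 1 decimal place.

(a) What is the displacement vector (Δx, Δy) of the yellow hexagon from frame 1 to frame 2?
(-2.6, 0.4)

The yellow hexagon was at (4.6, 16.0) in frame 1 and (2.0, 16.4) in frame 2.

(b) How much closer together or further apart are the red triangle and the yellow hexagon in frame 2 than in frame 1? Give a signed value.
+2.0

Distance in frame 1: 14.0. Distance in frame 2: 16.0.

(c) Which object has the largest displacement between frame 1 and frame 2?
the orange star

(moved 7.4; next 6.6)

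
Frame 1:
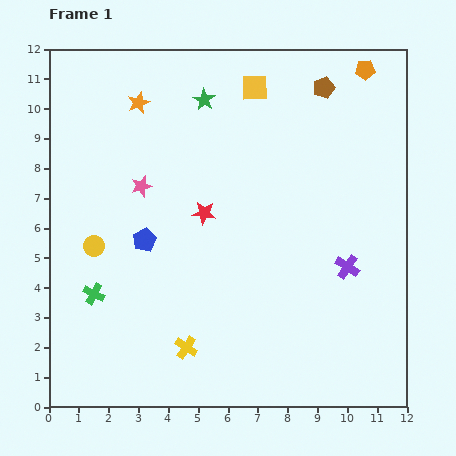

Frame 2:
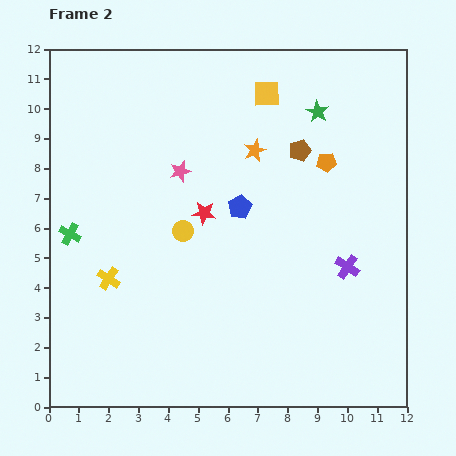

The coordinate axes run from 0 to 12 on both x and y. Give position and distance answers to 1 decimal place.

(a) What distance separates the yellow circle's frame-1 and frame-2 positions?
3.0

The yellow circle moved from (1.5, 5.4) to (4.5, 5.9), a distance of √(3.0² + 0.5²) ≈ 3.0.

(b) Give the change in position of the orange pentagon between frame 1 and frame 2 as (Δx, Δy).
(-1.3, -3.1)

The orange pentagon was at (10.6, 11.3) in frame 1 and (9.3, 8.2) in frame 2.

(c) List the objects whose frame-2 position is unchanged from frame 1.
the purple cross, the red star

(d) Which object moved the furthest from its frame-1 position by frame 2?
the orange star

(moved 4.2; next 3.8)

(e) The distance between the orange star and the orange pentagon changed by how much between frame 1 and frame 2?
-5.3

Distance in frame 1: 7.7. Distance in frame 2: 2.4.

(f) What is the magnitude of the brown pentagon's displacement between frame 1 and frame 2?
2.2

The brown pentagon moved from (9.2, 10.7) to (8.4, 8.6), a distance of √(0.8² + 2.1²) ≈ 2.2.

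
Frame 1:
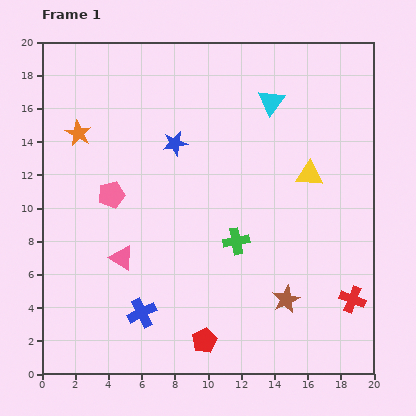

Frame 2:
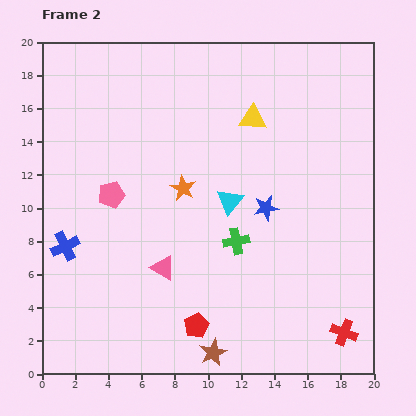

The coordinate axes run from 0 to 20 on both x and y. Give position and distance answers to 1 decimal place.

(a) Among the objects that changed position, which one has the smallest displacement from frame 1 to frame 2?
the red pentagon

(moved 1.0)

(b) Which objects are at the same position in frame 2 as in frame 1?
the pink pentagon, the green cross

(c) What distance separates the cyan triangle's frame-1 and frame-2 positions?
6.5

The cyan triangle moved from (13.8, 16.4) to (11.3, 10.4), a distance of √(2.5² + 6.0²) ≈ 6.5.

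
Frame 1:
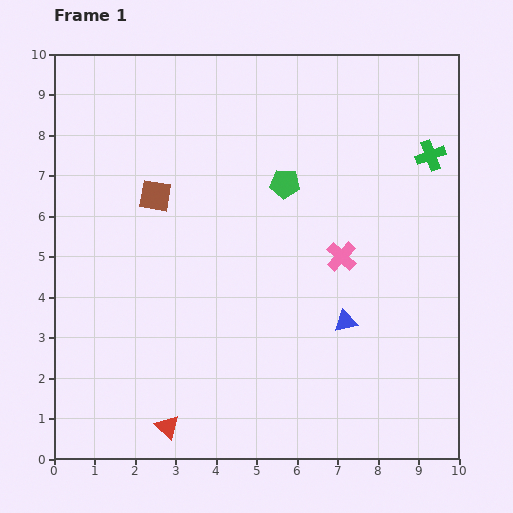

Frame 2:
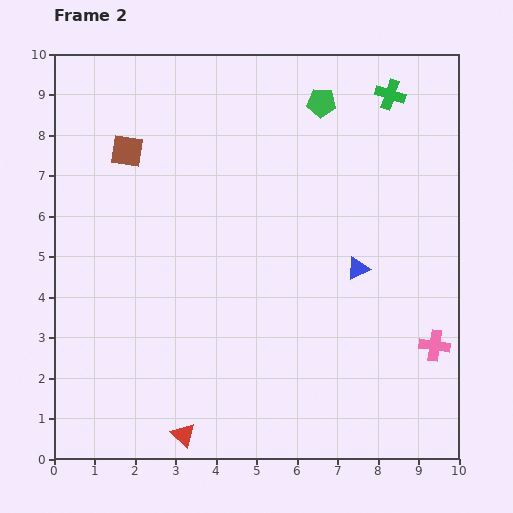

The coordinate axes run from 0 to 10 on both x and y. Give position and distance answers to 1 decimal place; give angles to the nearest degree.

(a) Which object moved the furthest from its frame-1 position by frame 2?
the pink cross

(moved 3.2; next 2.2)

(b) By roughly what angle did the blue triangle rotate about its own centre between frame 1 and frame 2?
16° counter-clockwise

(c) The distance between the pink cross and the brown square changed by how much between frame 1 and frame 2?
+4.2

Distance in frame 1: 4.8. Distance in frame 2: 9.0.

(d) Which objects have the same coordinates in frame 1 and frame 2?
none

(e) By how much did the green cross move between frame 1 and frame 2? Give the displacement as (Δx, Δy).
(-1.0, 1.5)

The green cross was at (9.3, 7.5) in frame 1 and (8.3, 9.0) in frame 2.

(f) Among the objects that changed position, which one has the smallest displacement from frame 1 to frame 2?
the red triangle

(moved 0.4)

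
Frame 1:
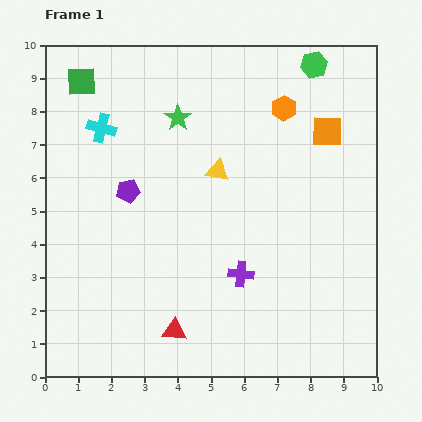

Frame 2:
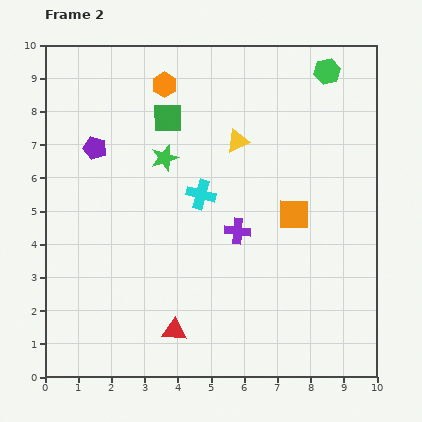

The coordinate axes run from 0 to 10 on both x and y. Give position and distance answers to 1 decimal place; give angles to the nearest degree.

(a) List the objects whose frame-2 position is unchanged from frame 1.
the red triangle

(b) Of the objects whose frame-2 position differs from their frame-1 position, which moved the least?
the green hexagon

(moved 0.4)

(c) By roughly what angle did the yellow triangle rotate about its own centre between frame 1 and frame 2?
34° counter-clockwise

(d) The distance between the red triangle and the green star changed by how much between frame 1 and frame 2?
-1.2

Distance in frame 1: 6.4. Distance in frame 2: 5.2.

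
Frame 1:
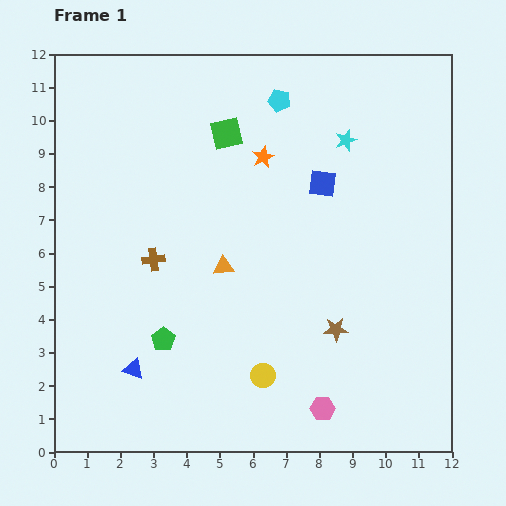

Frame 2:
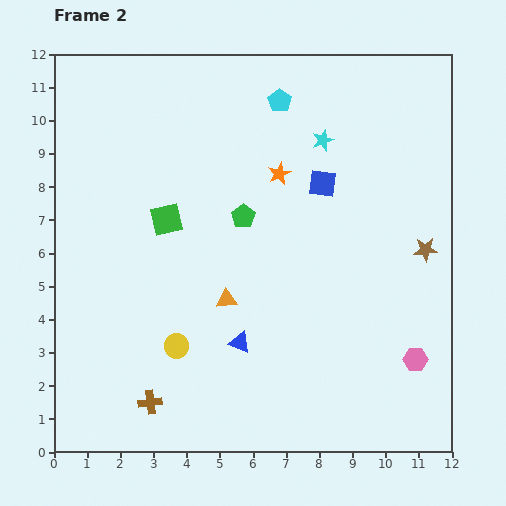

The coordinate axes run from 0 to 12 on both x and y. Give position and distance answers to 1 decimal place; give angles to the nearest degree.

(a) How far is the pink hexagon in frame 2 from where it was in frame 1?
3.2

The pink hexagon moved from (8.1, 1.3) to (10.9, 2.8), a distance of √(2.8² + 1.5²) ≈ 3.2.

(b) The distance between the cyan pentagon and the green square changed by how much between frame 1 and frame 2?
+3.1

Distance in frame 1: 1.9. Distance in frame 2: 5.0.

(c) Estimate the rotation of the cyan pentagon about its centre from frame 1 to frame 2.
21° clockwise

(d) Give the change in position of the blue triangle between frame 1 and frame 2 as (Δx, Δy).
(3.2, 0.8)

The blue triangle was at (2.4, 2.5) in frame 1 and (5.6, 3.3) in frame 2.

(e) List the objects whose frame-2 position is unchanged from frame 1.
the blue square, the cyan pentagon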